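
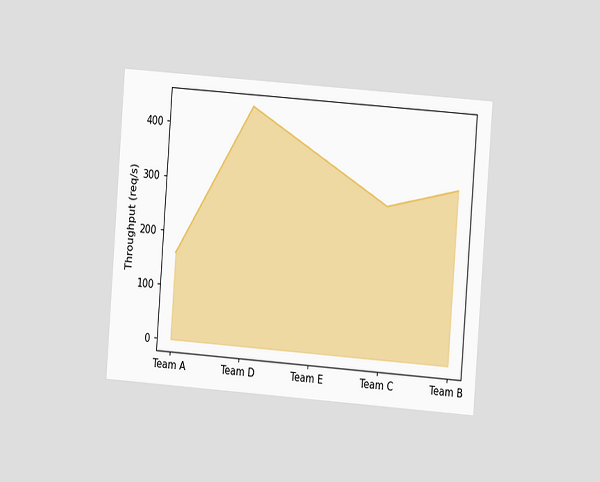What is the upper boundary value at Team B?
320req/s

The chart is tilted about 4° clockwise and viewed slightly from the right. At Team B the upper boundary is at 320req/s.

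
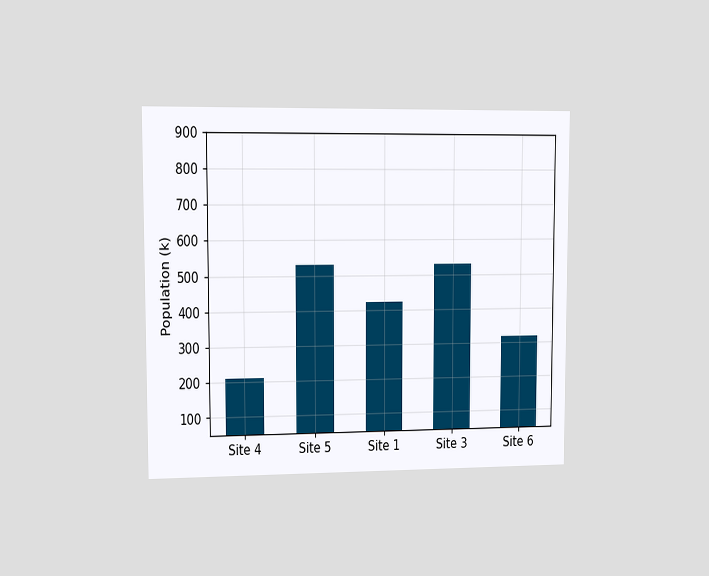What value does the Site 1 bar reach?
424k

The chart is viewed slightly from the left. Reading along the chart's y-axis, the Site 1 bar reaches 424k.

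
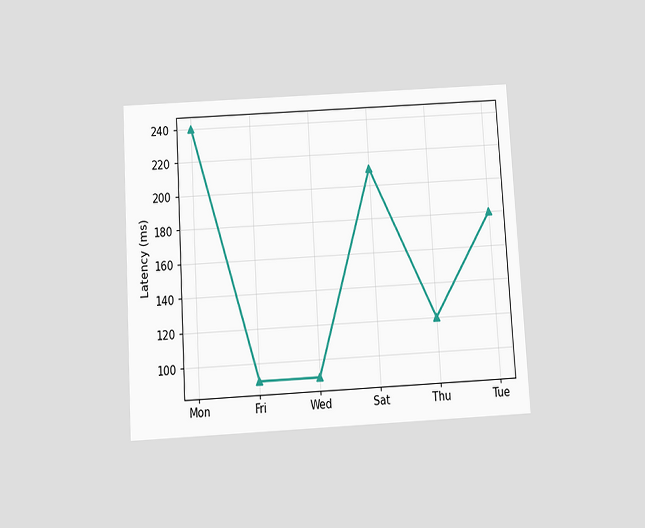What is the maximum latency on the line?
240ms

The chart is tilted about 3° counter-clockwise and viewed slightly from below. The highest point is at Mon, and reading across to the y-axis gives 240ms.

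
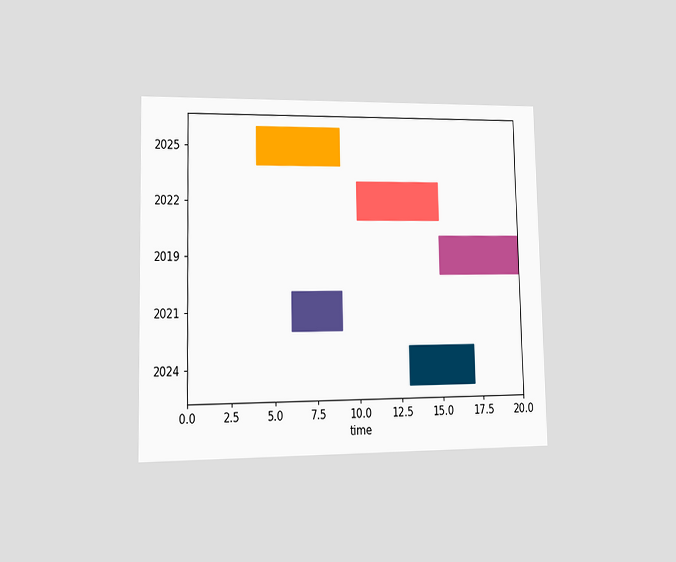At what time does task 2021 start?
The chart is viewed at a slight angle. The 2021 bar begins at t=6.

6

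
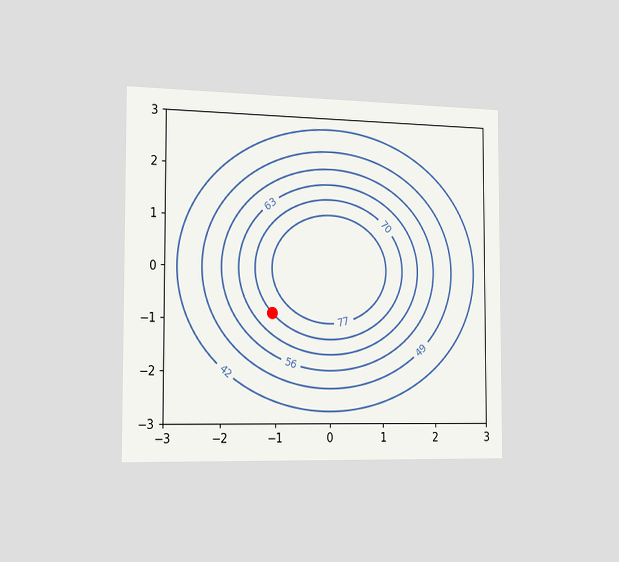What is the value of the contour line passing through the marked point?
The chart is viewed slightly from the left. The marked point sits on the contour labelled 70.

70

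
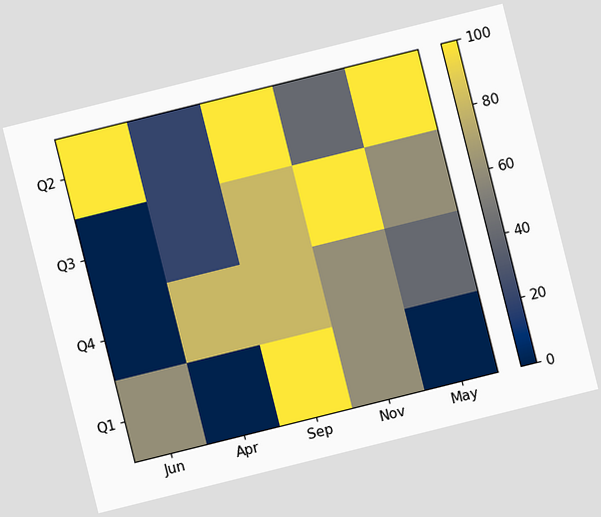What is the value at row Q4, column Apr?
80

The chart is tilted about 14° counter-clockwise. Matching cell (Q4, Apr) against the colorbar gives 80.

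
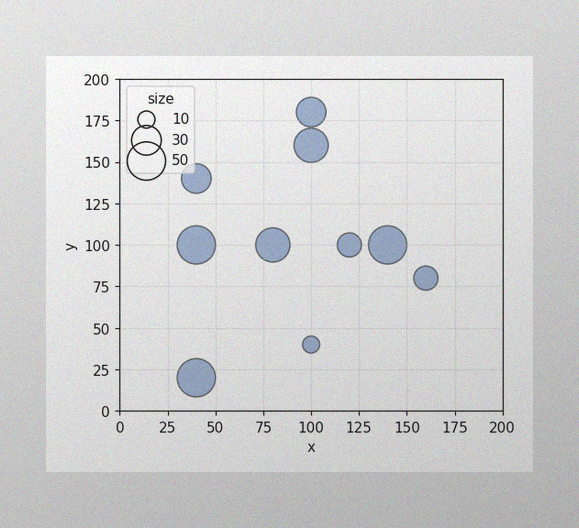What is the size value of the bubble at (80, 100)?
The image has some photo noise and uneven lighting. Matching the bubble at (80, 100) against the size legend gives 40.

40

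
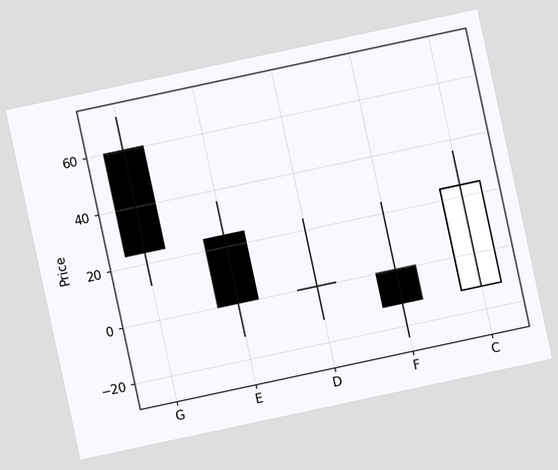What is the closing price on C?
24

The chart is tilted about 12° counter-clockwise. The C candle closes at 24.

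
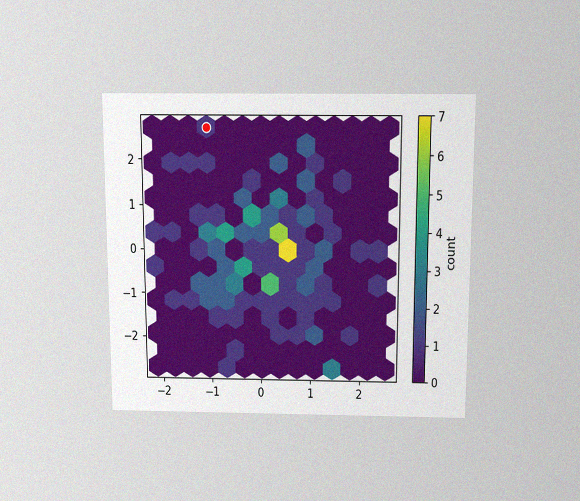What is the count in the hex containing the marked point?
1

The chart is viewed slightly from above, with some photo noise. The marked hex reads 1 on the colorbar.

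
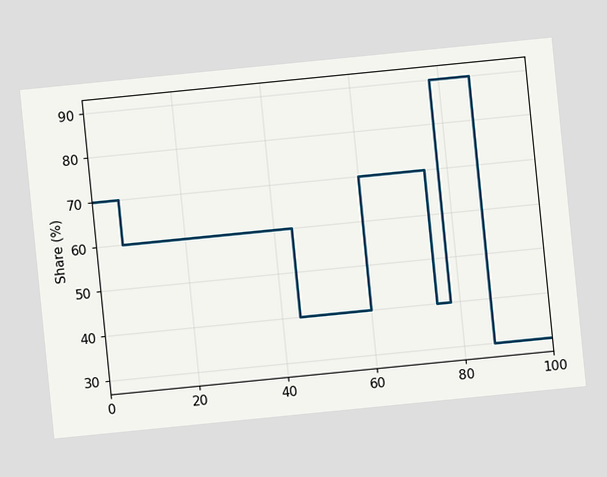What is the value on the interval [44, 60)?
40%

The chart is tilted about 6° counter-clockwise. On [44, 60) the step sits at 40%.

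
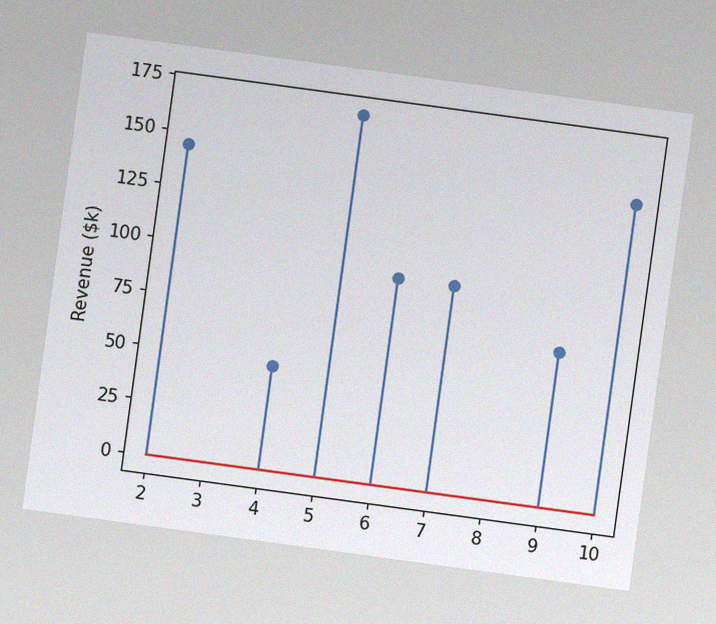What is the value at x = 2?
$144k

The chart is tilted about 8° clockwise, with some photo noise. The stem at x=2 reaches $144k.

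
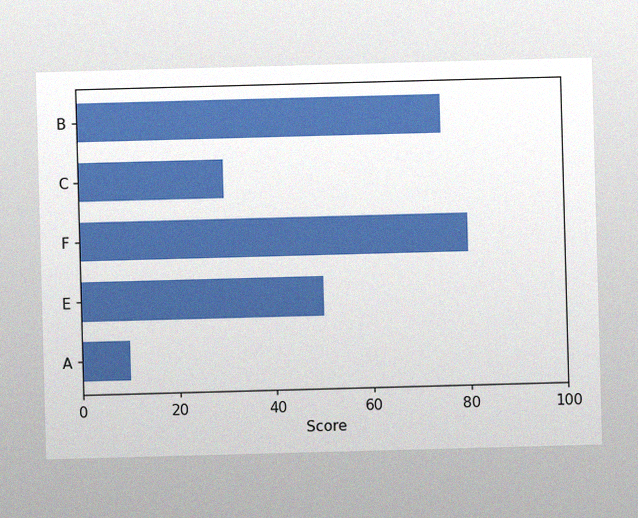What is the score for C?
The image has some photo noise and uneven lighting. Reading along the chart's x-axis, the C bar reaches 30.

30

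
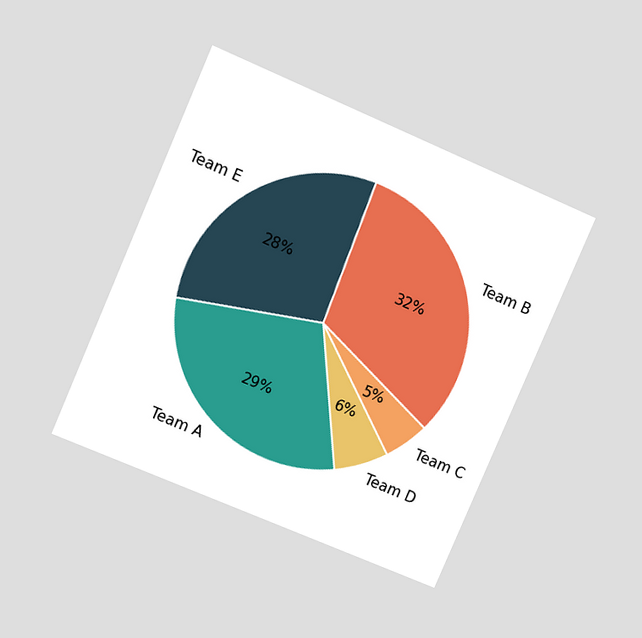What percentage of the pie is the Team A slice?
The chart is tilted about 23° clockwise and viewed at a slight angle. The Team A slice takes up 29% of the pie.

29%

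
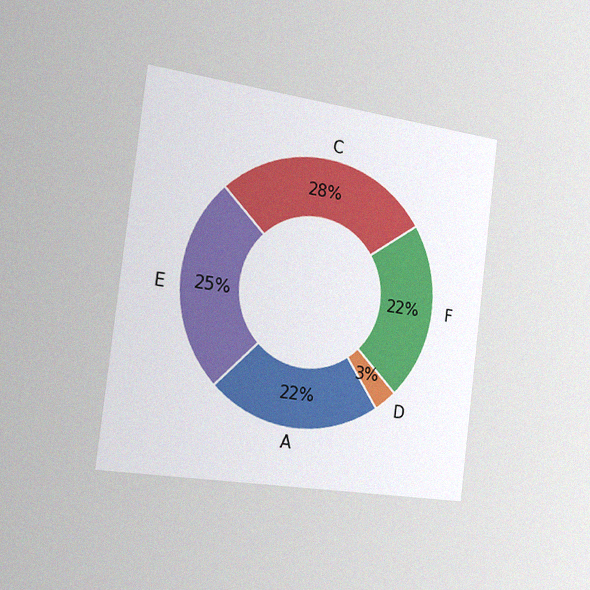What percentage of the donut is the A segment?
The chart is tilted about 7° clockwise and viewed slightly from the left, with some photo noise. The A segment takes up 22% of the ring.

22%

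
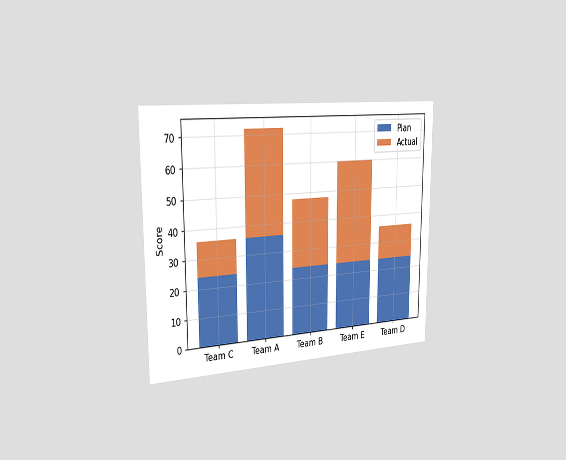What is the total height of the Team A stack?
72

The chart is viewed slightly from the left. The Team A stack's top reaches 72 on the y-axis.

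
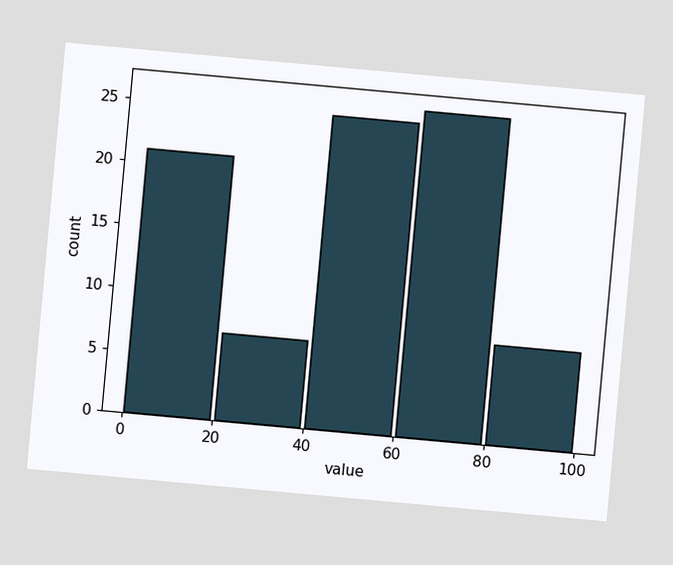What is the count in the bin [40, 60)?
25

The chart is tilted about 5° clockwise. The [40, 60) bin has height 25.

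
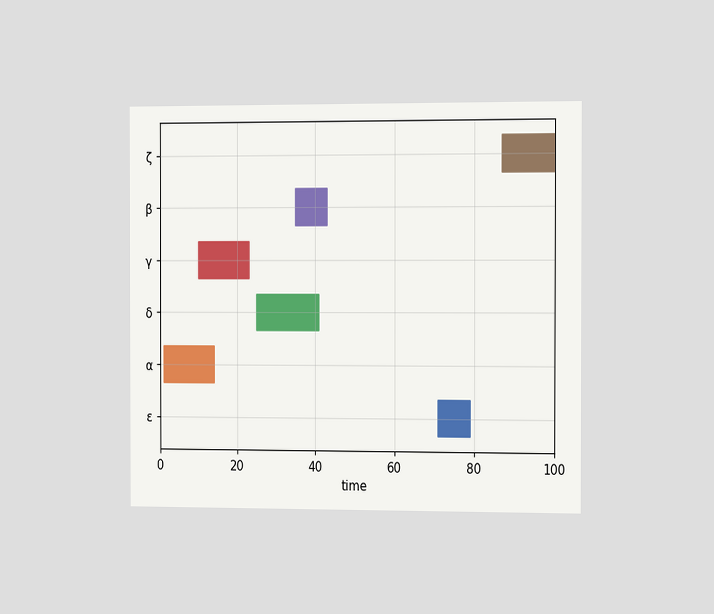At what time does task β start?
35

The chart is viewed slightly from the right. The β bar begins at t=35.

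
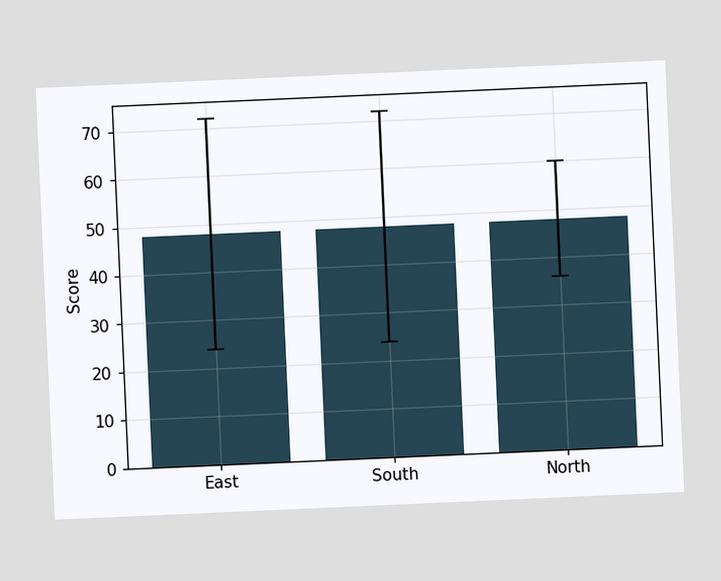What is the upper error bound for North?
60

The chart is tilted about 3° counter-clockwise. The North bar's upper whisker reaches 60.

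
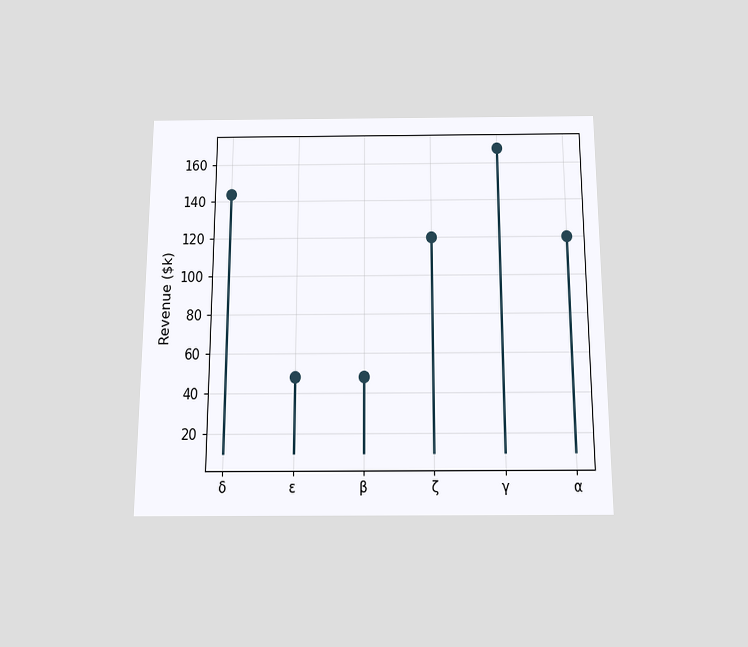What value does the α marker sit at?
The chart is viewed slightly from below. The α marker sits at $120k.

$120k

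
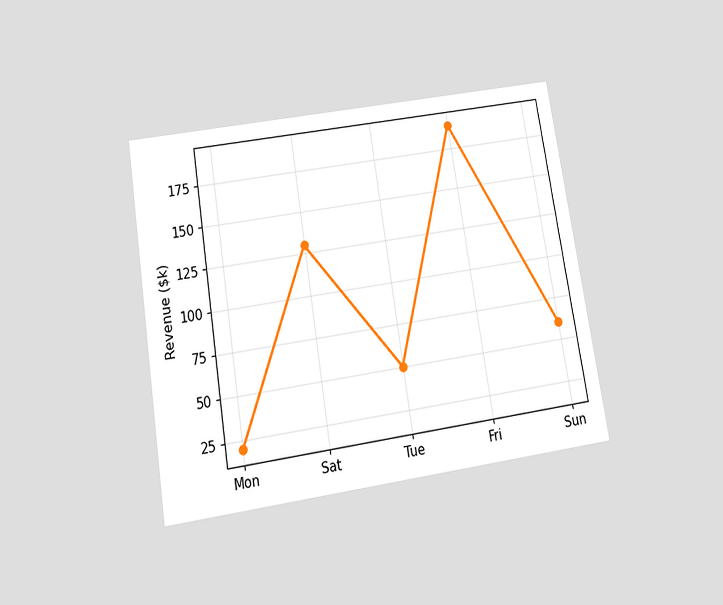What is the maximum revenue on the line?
The chart is tilted about 9° counter-clockwise and viewed slightly from below. The highest point is at Fri, and reading across to the y-axis gives $190k.

$190k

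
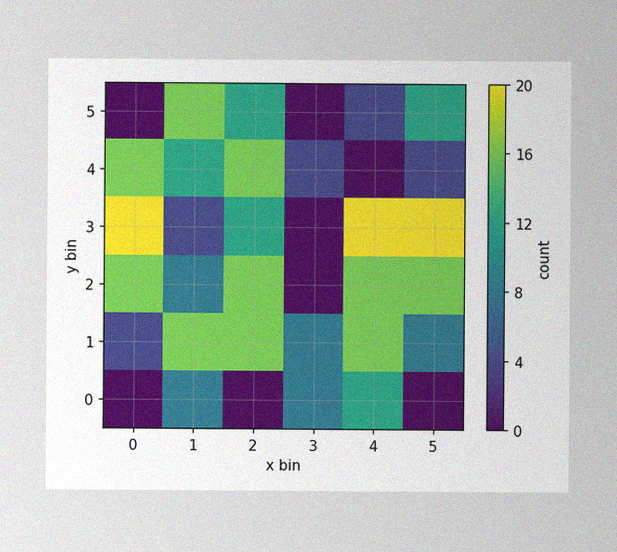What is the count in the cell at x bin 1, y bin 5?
The image has some photo noise and uneven lighting. Matching the cell (1, 5) against the colorbar gives 16.

16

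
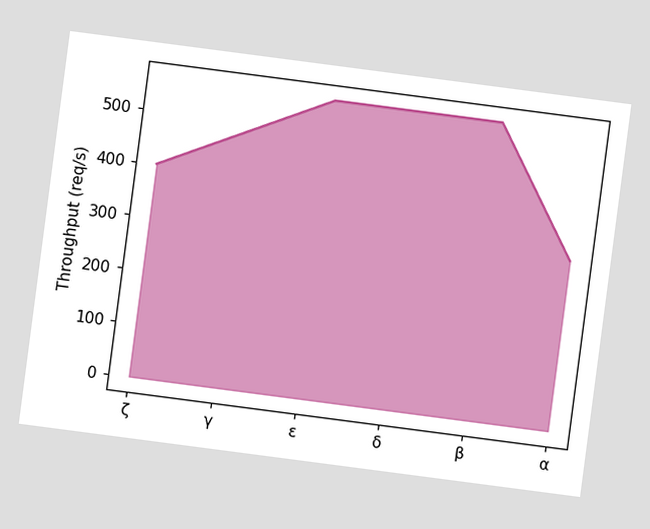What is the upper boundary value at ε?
The chart is tilted about 7° clockwise. At ε the upper boundary is at 560req/s.

560req/s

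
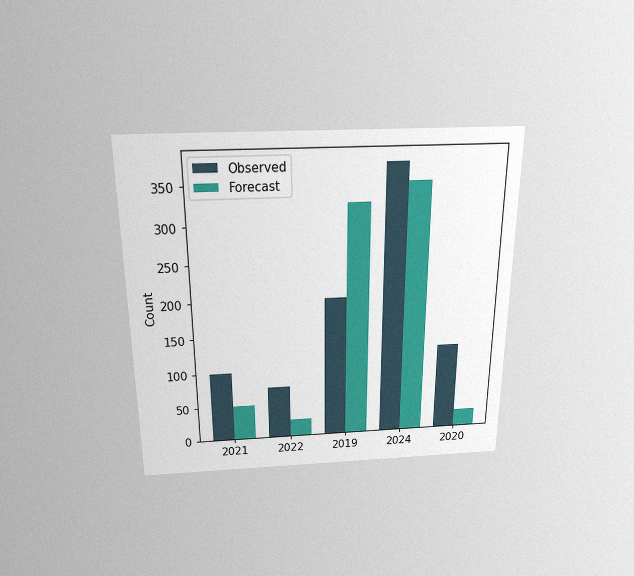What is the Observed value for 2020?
125

The chart is viewed slightly from above, with some photo noise. The Observed bar at 2020 reaches 125 on the y-axis.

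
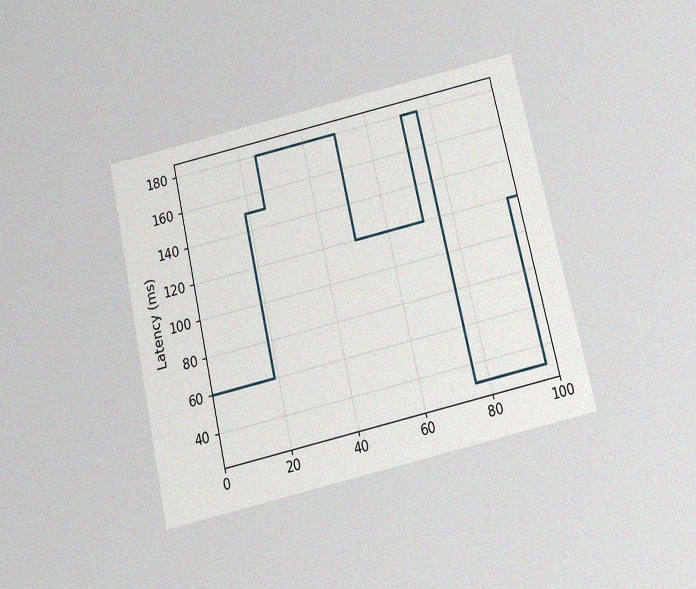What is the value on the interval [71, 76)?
The chart is tilted about 13° counter-clockwise and viewed slightly from below, with some photo noise. On [71, 76) the step sits at 180ms.

180ms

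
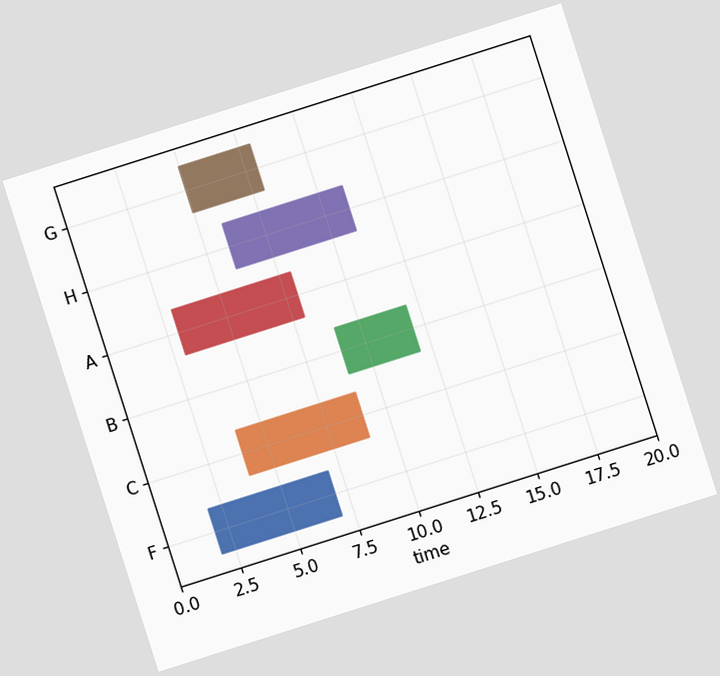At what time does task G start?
5

The chart is tilted about 18° counter-clockwise. The G bar begins at t=5.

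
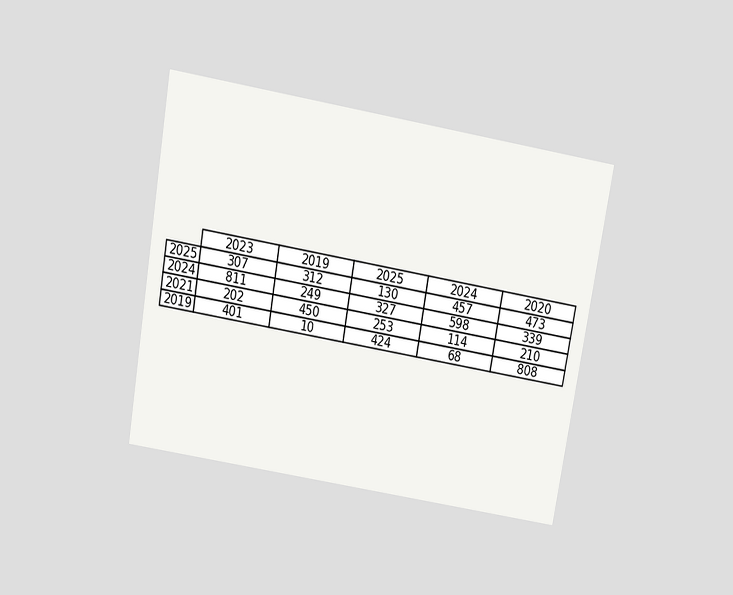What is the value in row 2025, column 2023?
307

The chart is tilted about 10° clockwise and viewed slightly from above. The (2025, 2023) cell reads 307.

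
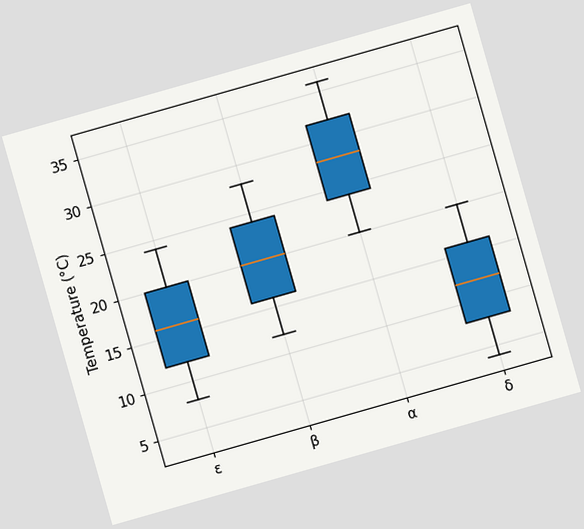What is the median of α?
28°C

The chart is tilted about 16° counter-clockwise. The median line in the α box sits at 28°C.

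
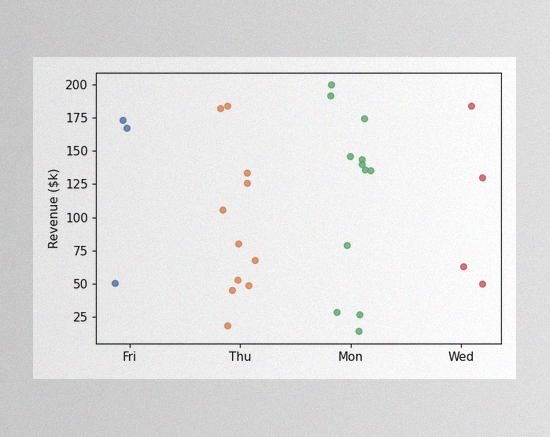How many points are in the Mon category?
The image has some photo noise and uneven lighting. Counting the markers in the Mon column gives 12.

12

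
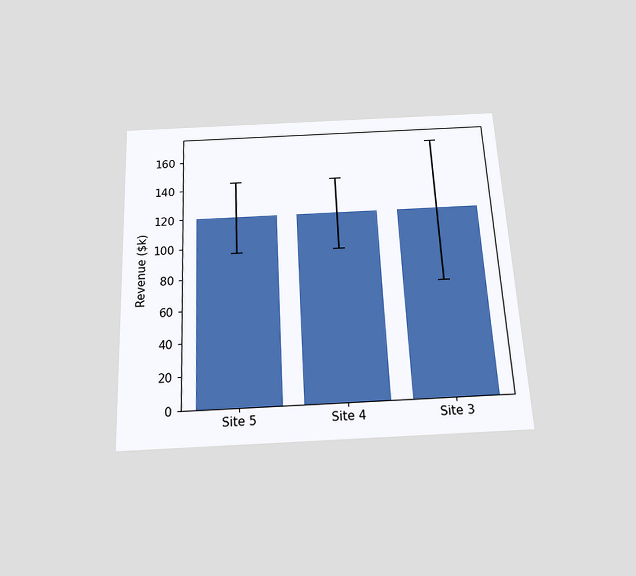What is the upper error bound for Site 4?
$144k

The chart is tilted about 3° counter-clockwise and viewed slightly from below. The Site 4 bar's upper whisker reaches $144k.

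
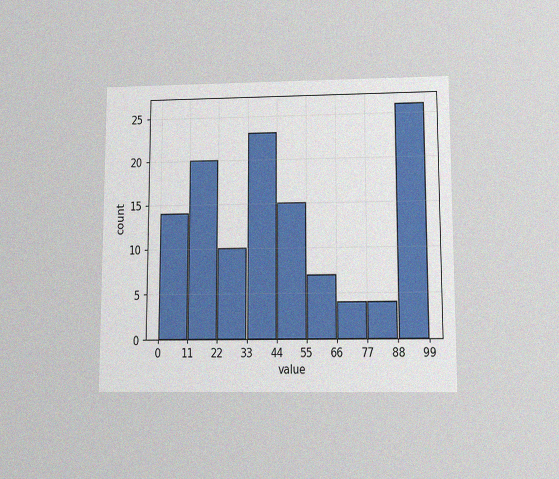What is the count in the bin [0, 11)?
The chart is viewed slightly from below, with some photo noise. The [0, 11) bin has height 14.

14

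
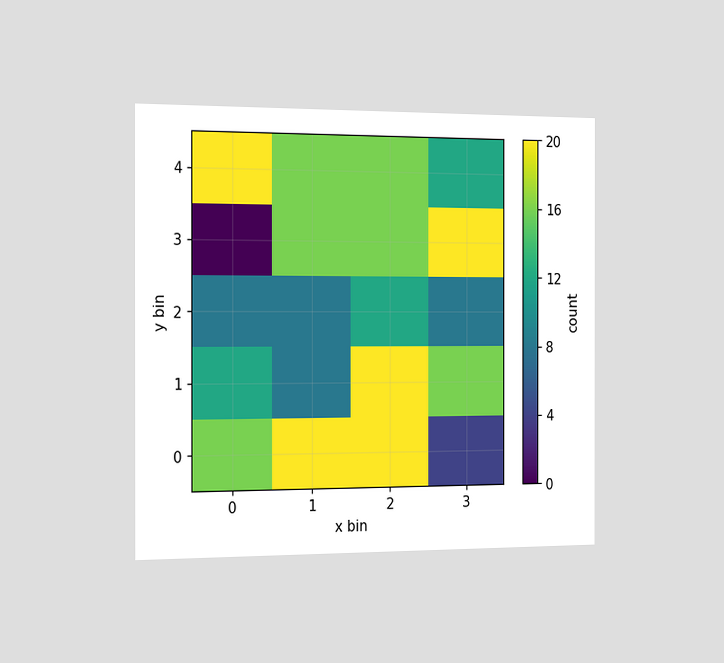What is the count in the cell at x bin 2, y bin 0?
The chart is viewed slightly from the left. Matching the cell (2, 0) against the colorbar gives 20.

20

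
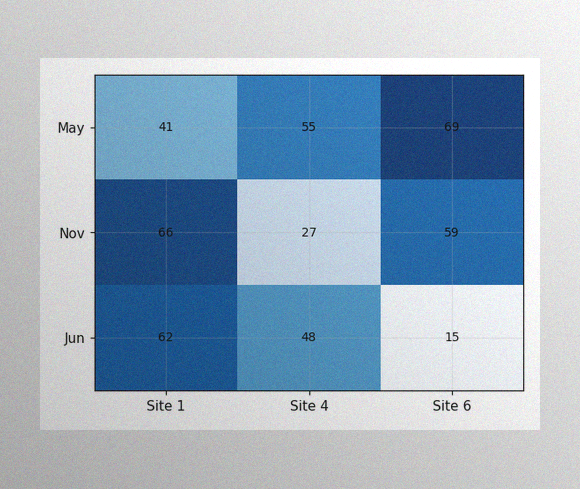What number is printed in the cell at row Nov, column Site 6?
59

The image has some photo noise and uneven lighting. The (Nov, Site 6) cell reads 59.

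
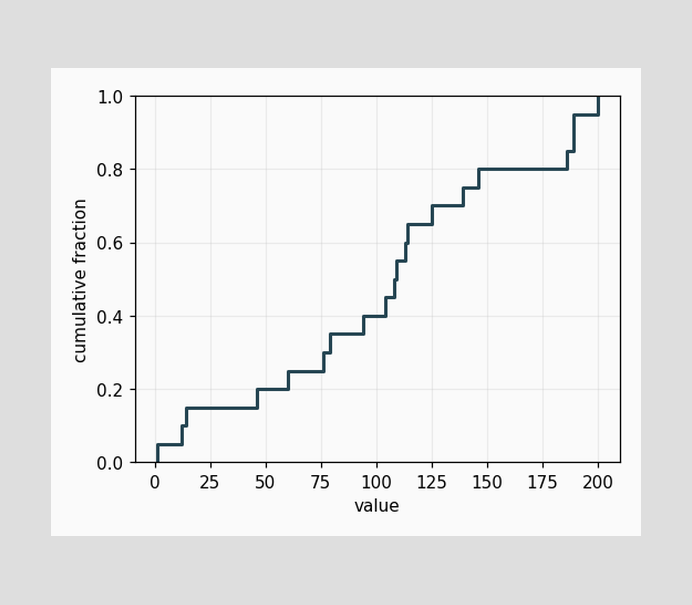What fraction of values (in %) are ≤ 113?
At x=113 the ECDF step is at 60%.

60%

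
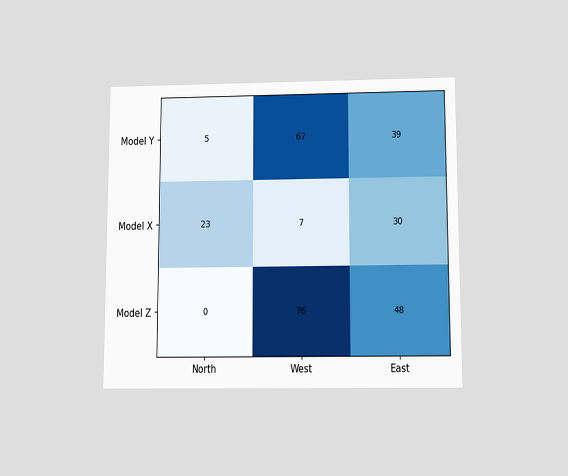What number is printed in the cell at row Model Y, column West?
67

The chart is viewed slightly from below. The (Model Y, West) cell reads 67.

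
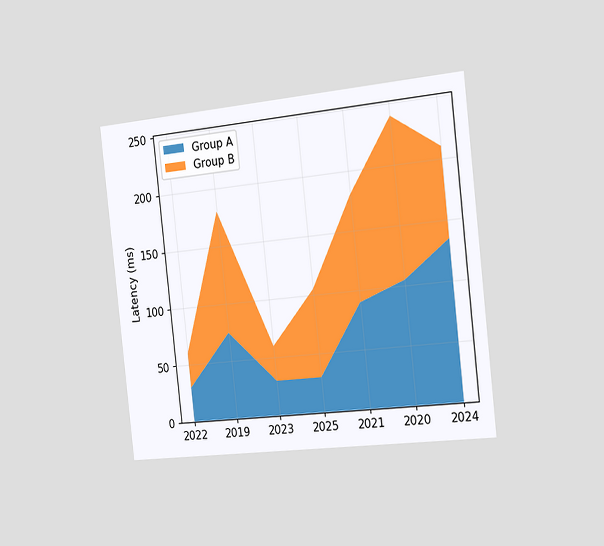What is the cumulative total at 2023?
60ms

The chart is tilted about 6° counter-clockwise and viewed slightly from the right. The stacked total at 2023 reaches 60ms.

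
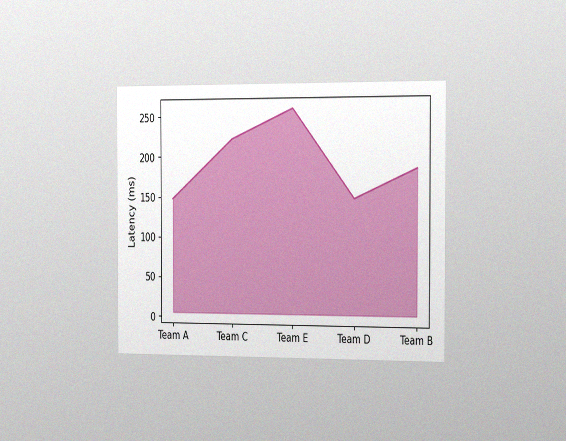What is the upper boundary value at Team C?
222ms

The chart is viewed slightly from the right, with some photo noise. At Team C the upper boundary is at 222ms.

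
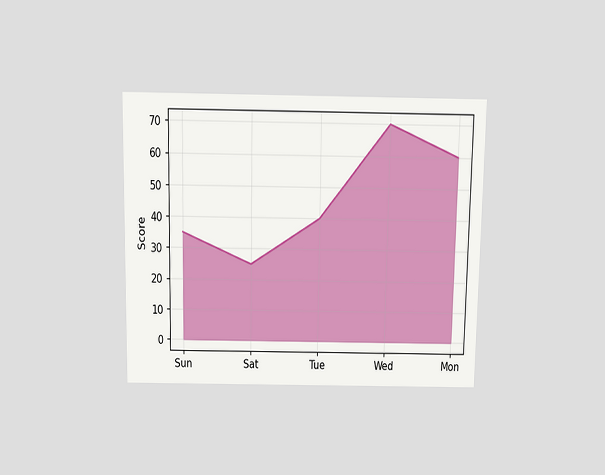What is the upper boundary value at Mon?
60

The chart is viewed slightly from above. At Mon the upper boundary is at 60.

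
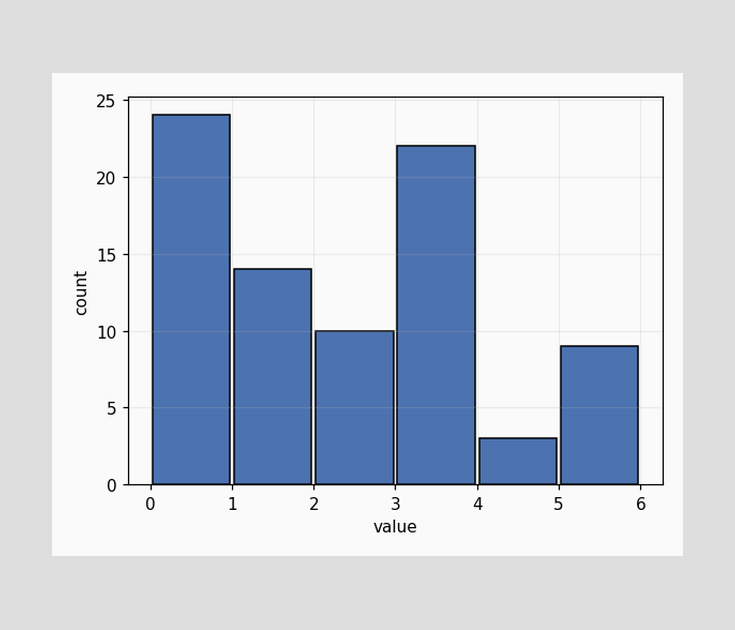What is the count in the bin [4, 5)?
The [4, 5) bin has height 3.

3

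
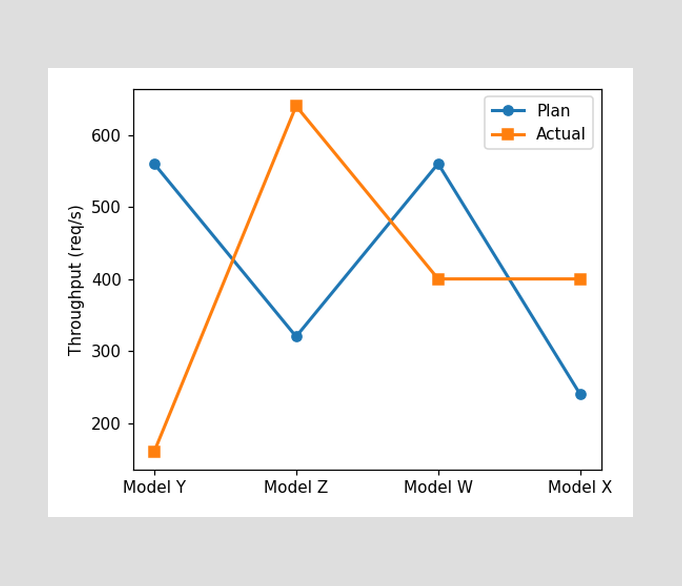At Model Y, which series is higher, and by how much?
At Model Y, Plan sits above the other line by 400req/s.

Plan, by 400req/s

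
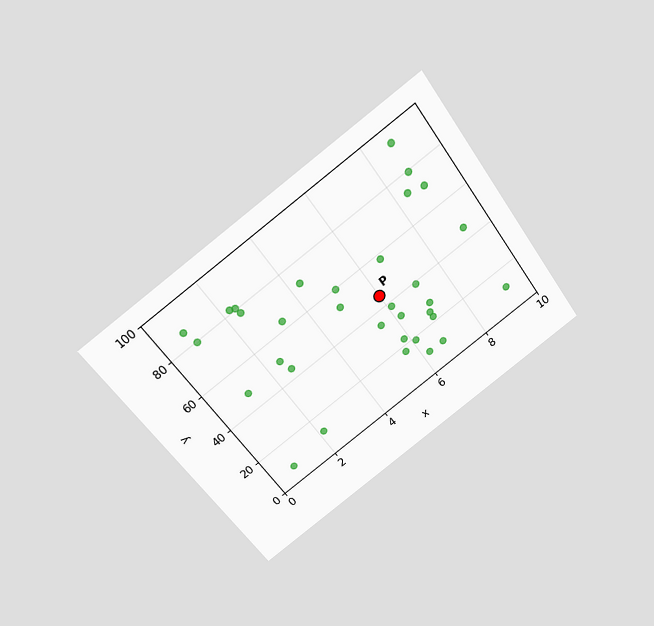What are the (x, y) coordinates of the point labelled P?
(6, 45)

The chart is tilted about 36° counter-clockwise and viewed slightly from above. Following the gridlines from P to each axis, P sits at (6, 45).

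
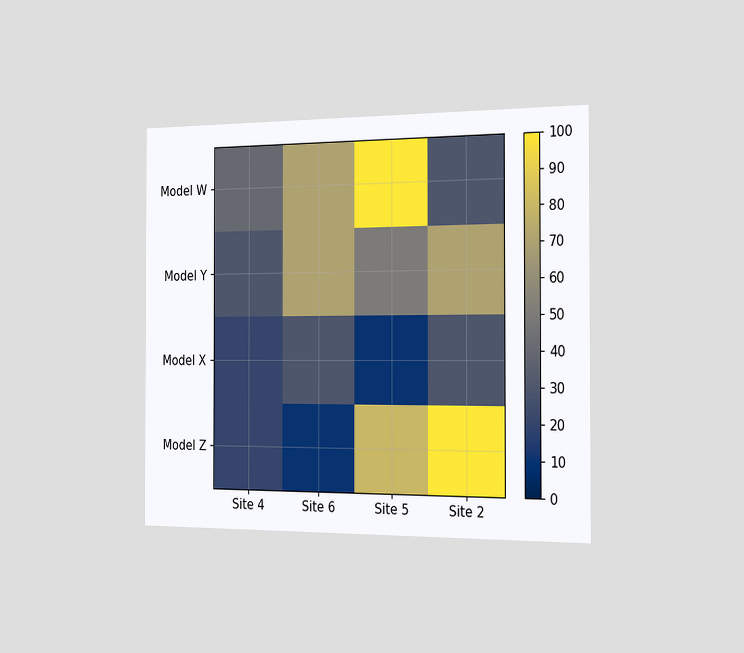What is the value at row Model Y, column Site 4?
The chart is viewed slightly from the right. Matching cell (Model Y, Site 4) against the colorbar gives 30.

30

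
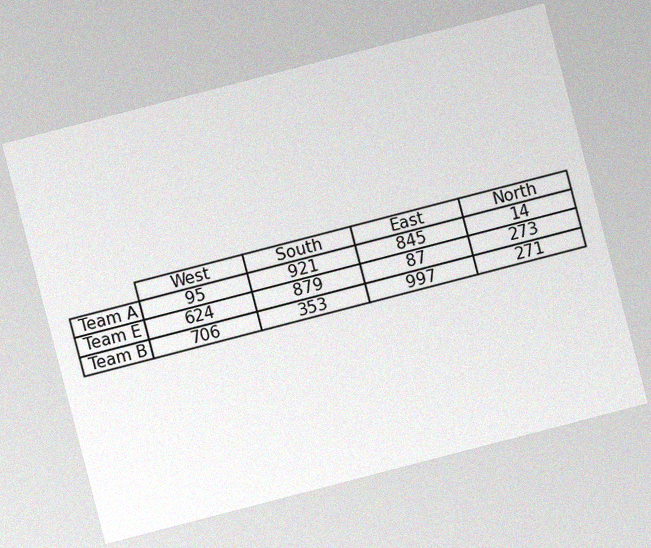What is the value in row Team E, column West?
624

The chart is tilted about 15° counter-clockwise, with some photo noise. The (Team E, West) cell reads 624.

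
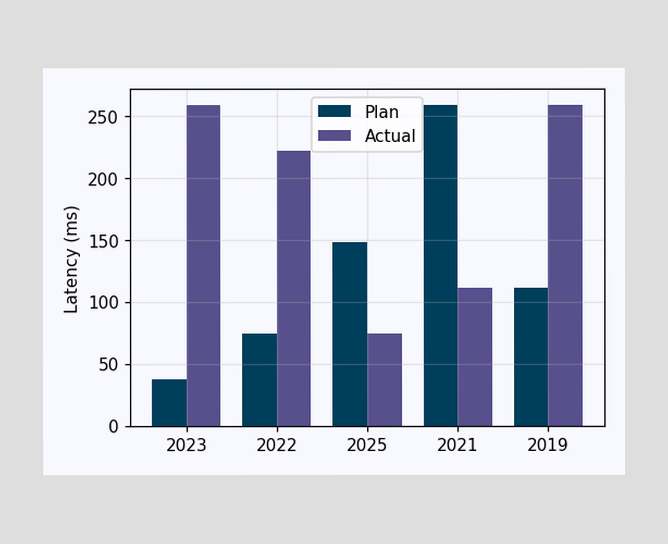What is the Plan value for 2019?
111ms

The Plan bar at 2019 reaches 111ms on the y-axis.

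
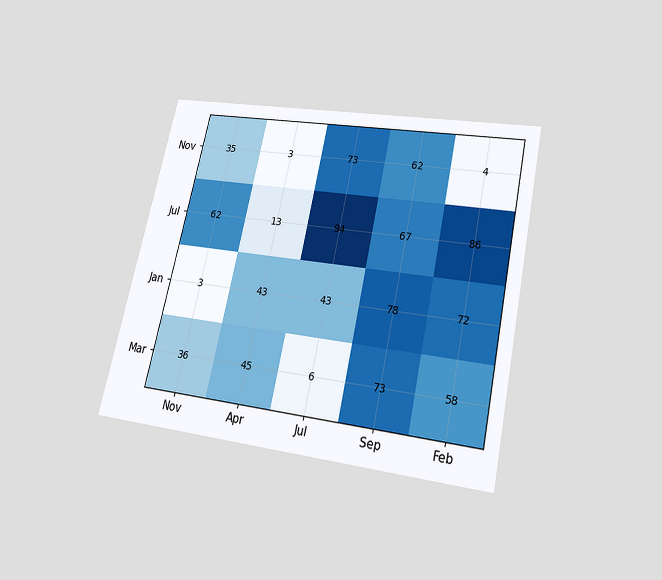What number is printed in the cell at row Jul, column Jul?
The chart is tilted about 12° clockwise and viewed slightly from below. The (Jul, Jul) cell reads 94.

94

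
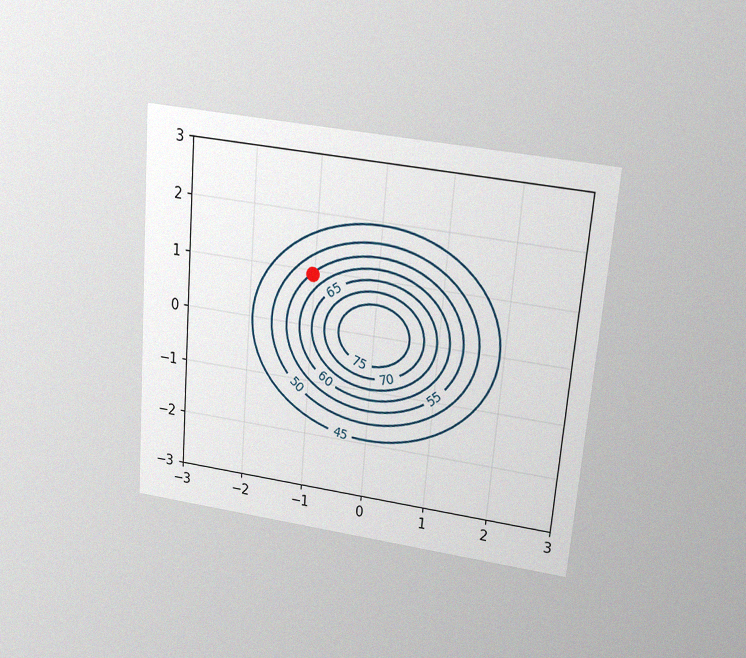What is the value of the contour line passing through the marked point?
The chart is tilted about 5° clockwise and viewed slightly from above, with some photo noise. The marked point sits on the contour labelled 55.

55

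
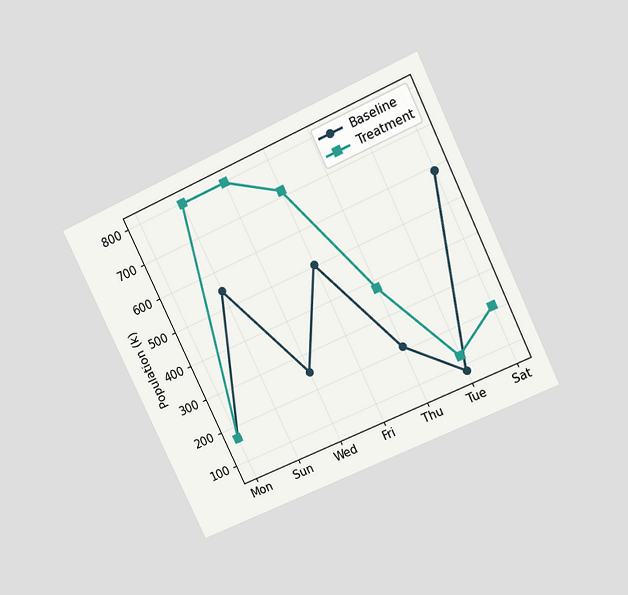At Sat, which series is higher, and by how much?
The chart is tilted about 25° counter-clockwise and viewed at a slight angle. At Sat, Baseline sits above the other line by 378k.

Baseline, by 378k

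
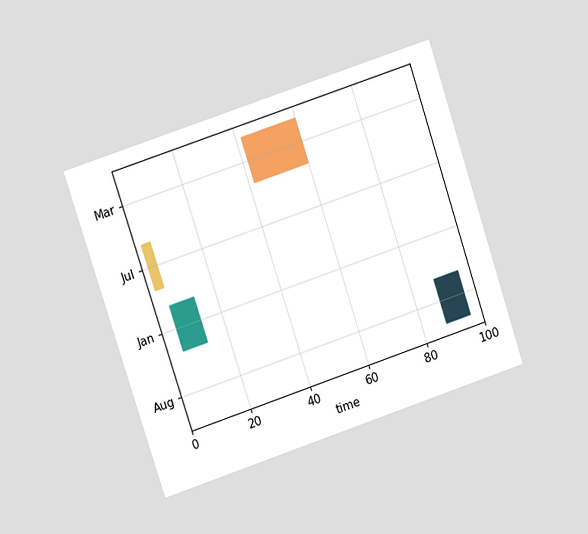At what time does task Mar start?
42

The chart is tilted about 18° counter-clockwise and viewed at a slight angle. The Mar bar begins at t=42.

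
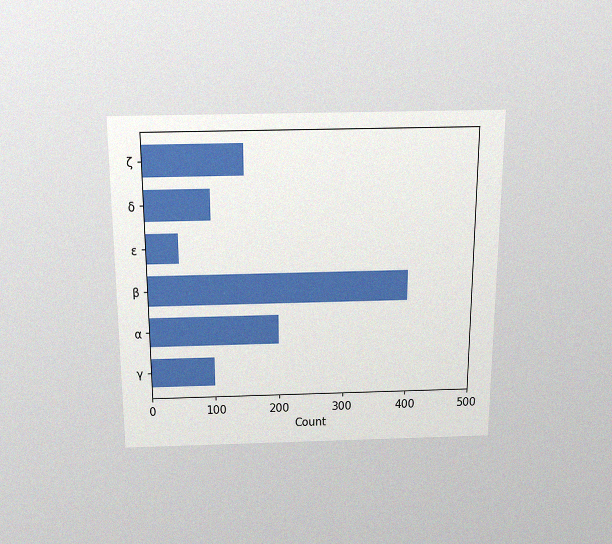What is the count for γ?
100

The chart is viewed slightly from above, with some photo noise. Reading along the chart's x-axis, the γ bar reaches 100.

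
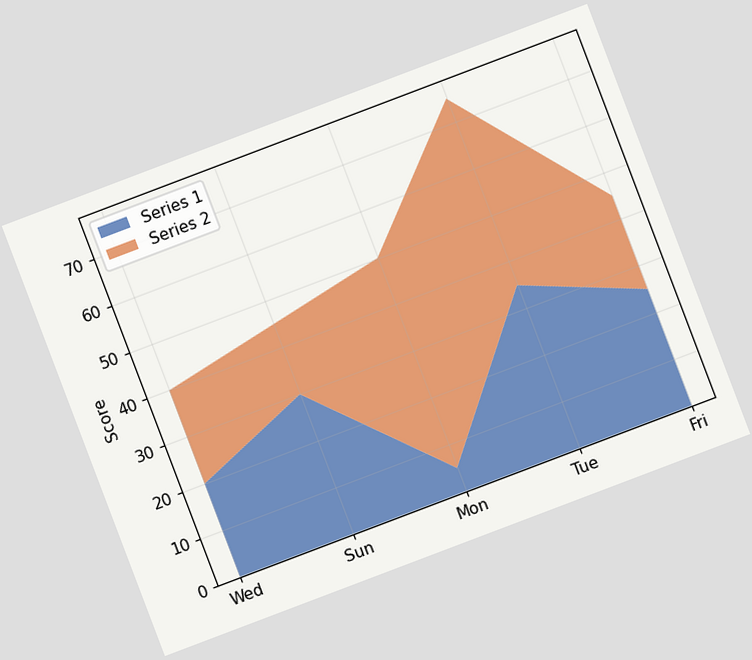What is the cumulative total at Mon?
50

The chart is tilted about 21° counter-clockwise. The stacked total at Mon reaches 50.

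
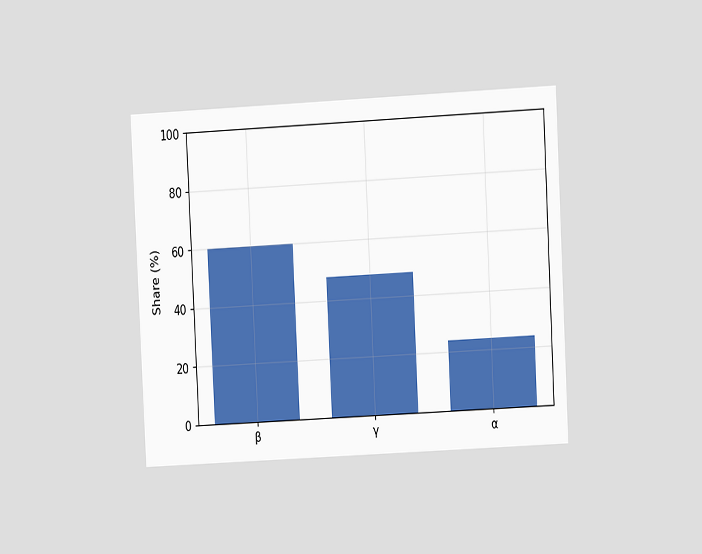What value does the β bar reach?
60%

The chart is tilted about 3° counter-clockwise and viewed at a slight angle. Reading along the chart's y-axis, the β bar reaches 60%.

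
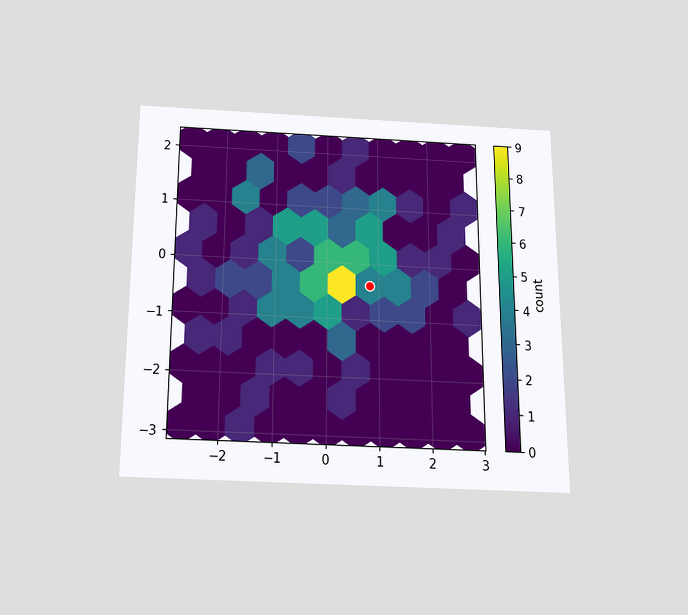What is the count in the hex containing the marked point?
4

The chart is viewed slightly from below. The marked hex reads 4 on the colorbar.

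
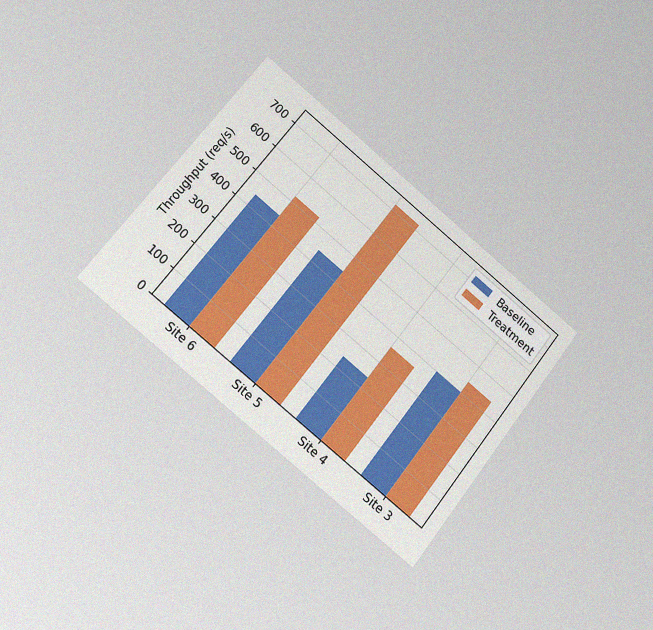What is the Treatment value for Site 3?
440req/s

The chart is tilted about 38° clockwise and viewed slightly from the left, with some photo noise. The Treatment bar at Site 3 reaches 440req/s on the y-axis.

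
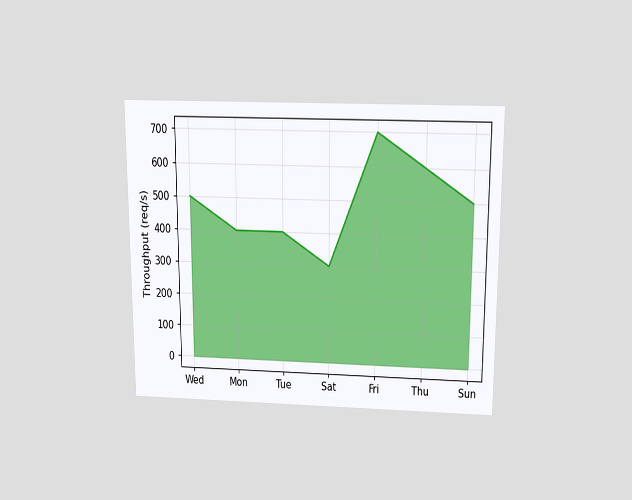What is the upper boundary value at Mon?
400req/s

The chart is viewed slightly from above. At Mon the upper boundary is at 400req/s.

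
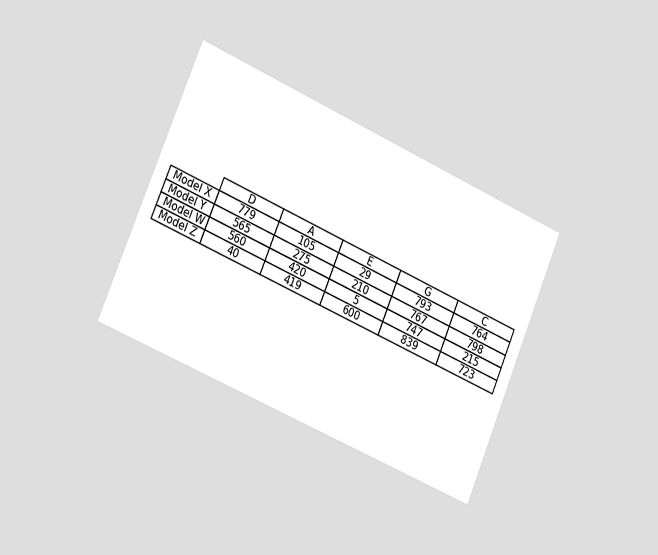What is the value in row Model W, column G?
747

The chart is tilted about 23° clockwise and viewed slightly from the left. The (Model W, G) cell reads 747.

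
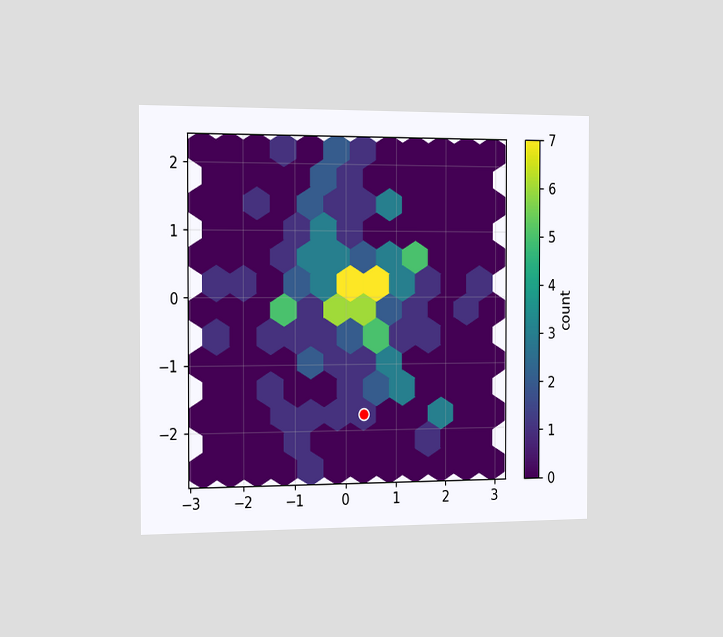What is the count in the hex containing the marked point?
The chart is viewed slightly from the left. The marked hex reads 1 on the colorbar.

1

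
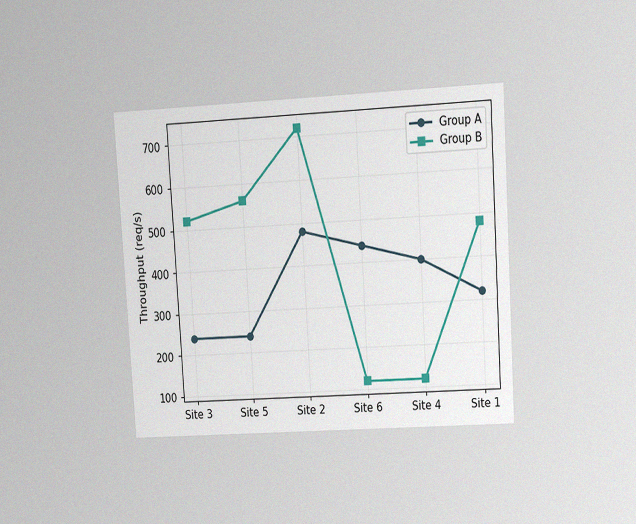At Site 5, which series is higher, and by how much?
Group B, by 320req/s

The chart is tilted about 4° counter-clockwise and viewed at a slight angle, with some photo noise. At Site 5, Group B sits above the other line by 320req/s.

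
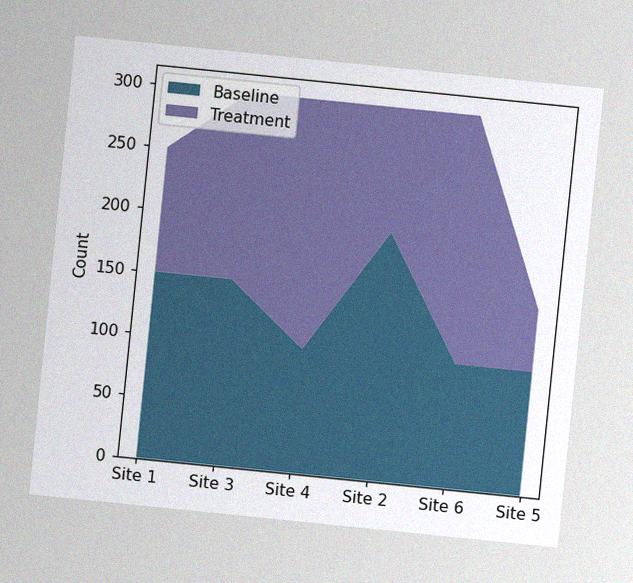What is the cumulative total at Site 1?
250

The chart is tilted about 6° clockwise, with some photo noise. The stacked total at Site 1 reaches 250.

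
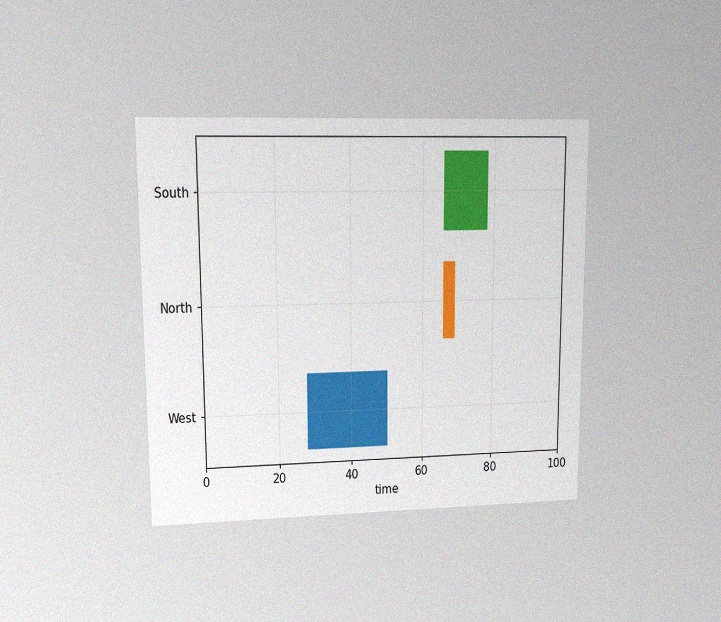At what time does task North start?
The chart is viewed at a slight angle, with some photo noise. The North bar begins at t=66.

66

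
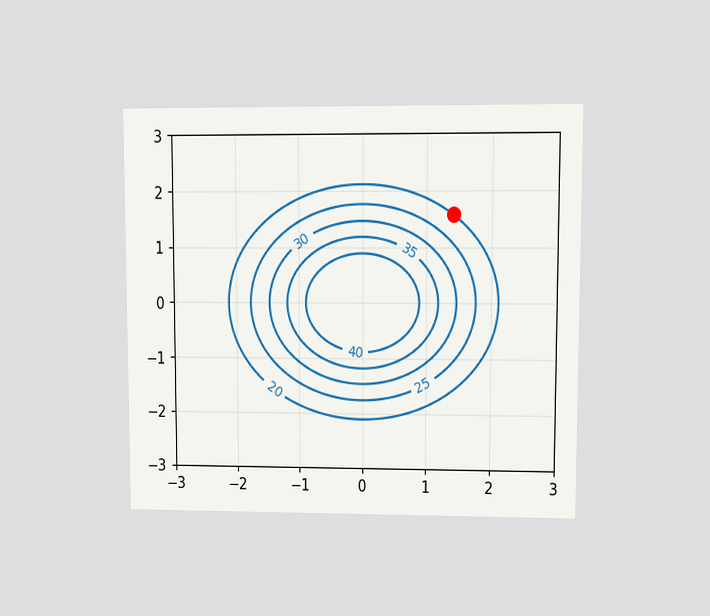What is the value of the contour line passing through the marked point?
20

The chart is viewed at a slight angle. The marked point sits on the contour labelled 20.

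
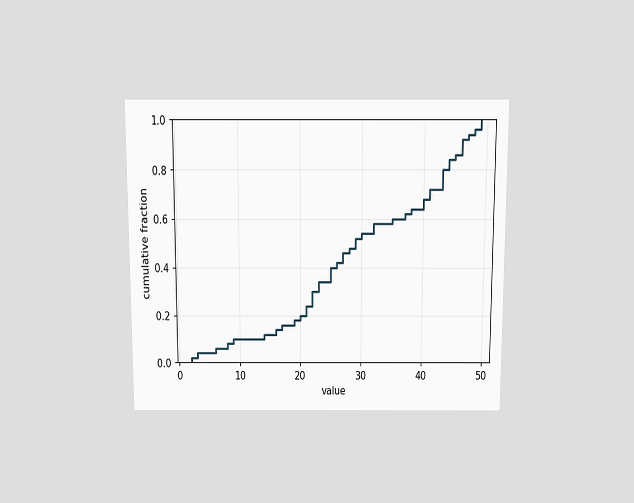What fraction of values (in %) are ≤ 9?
10%

The chart is viewed slightly from above. At x=9 the ECDF step is at 10%.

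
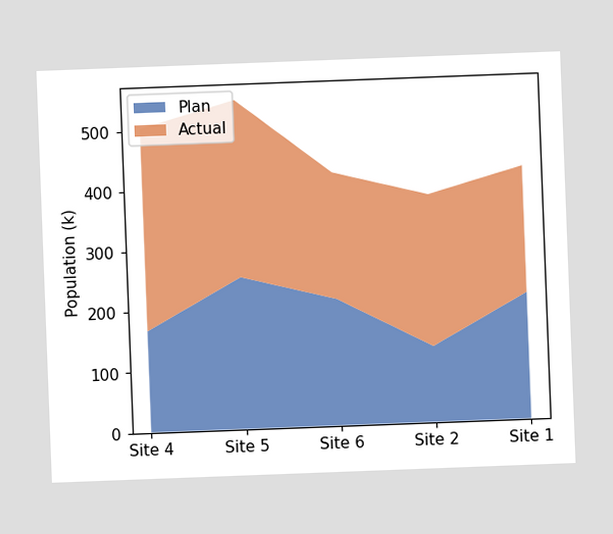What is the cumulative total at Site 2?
378k

The chart is tilted about 2° counter-clockwise. The stacked total at Site 2 reaches 378k.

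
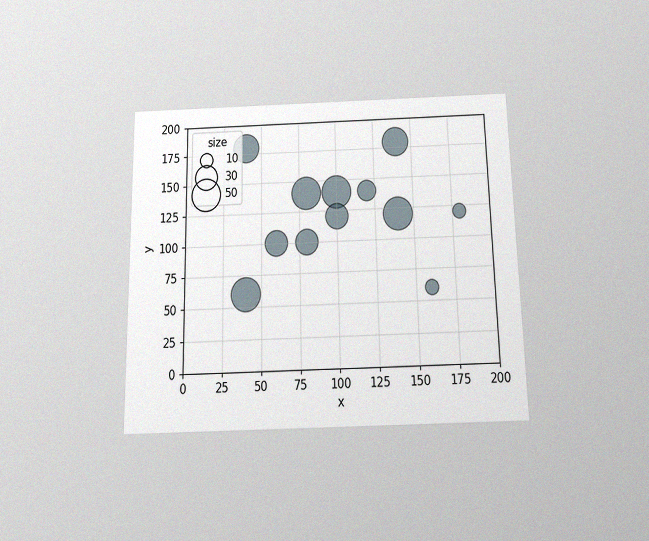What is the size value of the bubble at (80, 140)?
50

The chart is viewed slightly from below, with some photo noise. Matching the bubble at (80, 140) against the size legend gives 50.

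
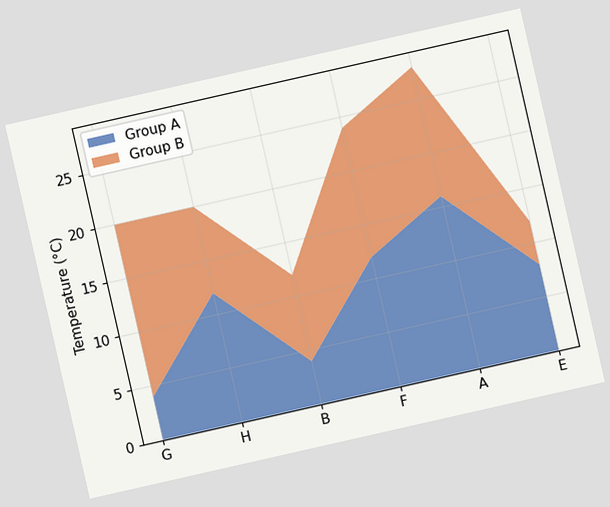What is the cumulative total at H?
20°C

The chart is tilted about 13° counter-clockwise. The stacked total at H reaches 20°C.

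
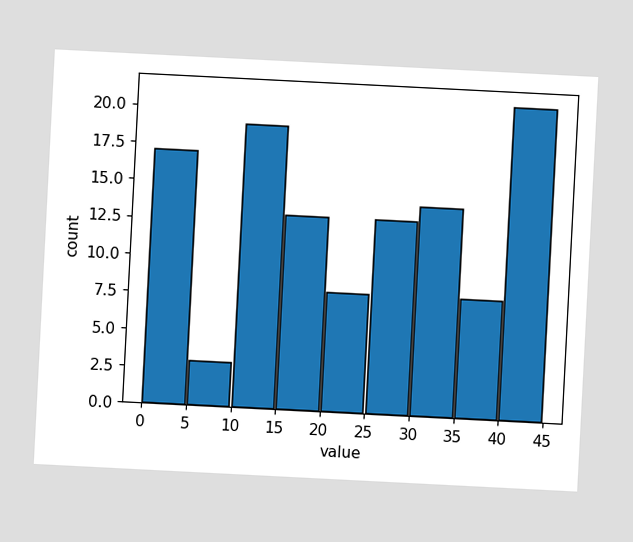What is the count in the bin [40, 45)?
21

The chart is tilted about 3° clockwise. The [40, 45) bin has height 21.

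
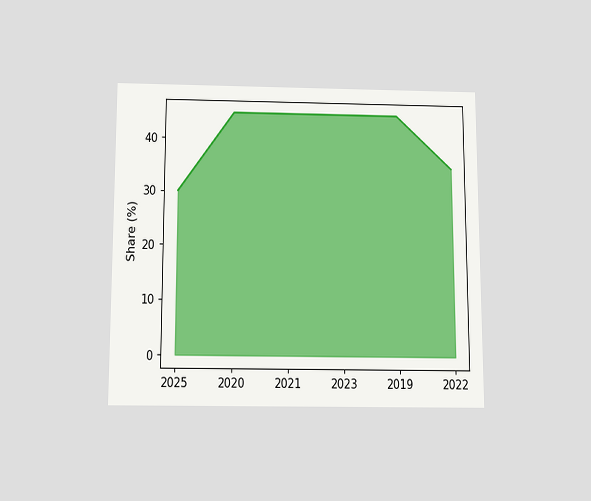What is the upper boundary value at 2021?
45%

The chart is viewed slightly from below. At 2021 the upper boundary is at 45%.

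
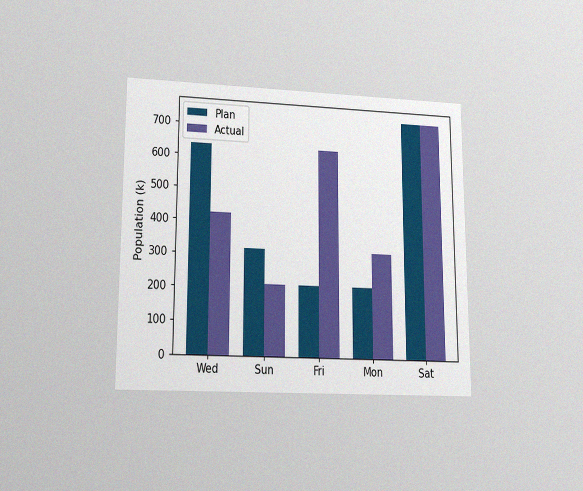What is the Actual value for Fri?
636k

The chart is viewed at a slight angle, with some photo noise. The Actual bar at Fri reaches 636k on the y-axis.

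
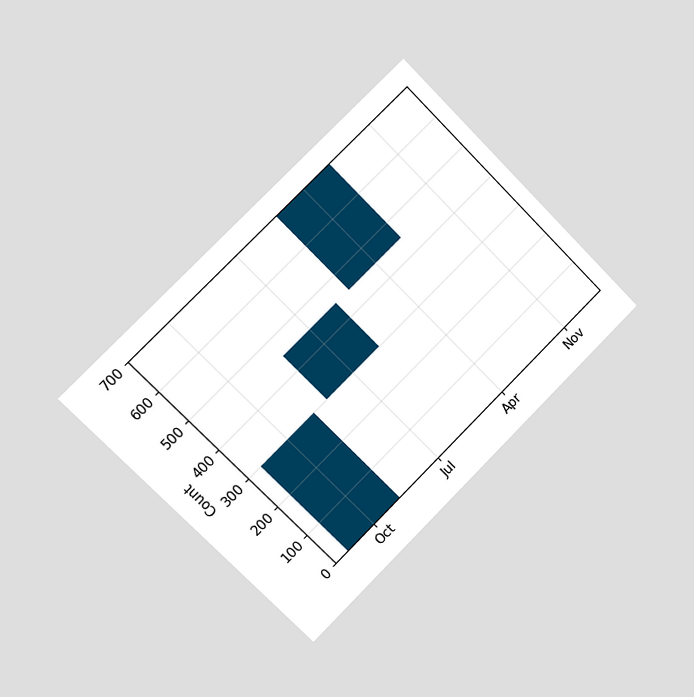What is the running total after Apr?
700

The chart is tilted about 45° counter-clockwise and viewed slightly from the left. After Apr the running total reaches 700.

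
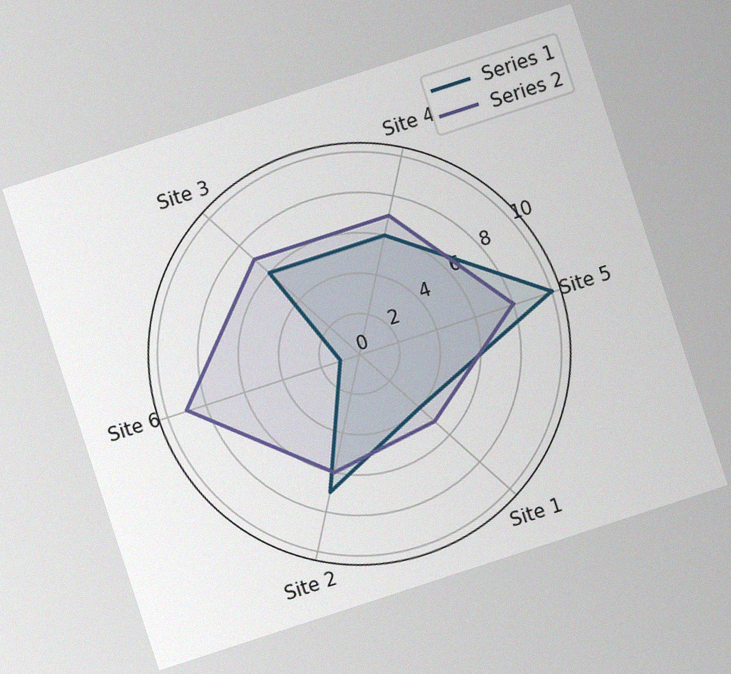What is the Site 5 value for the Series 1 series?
The chart is tilted about 18° counter-clockwise, with some photo noise. On the Site 5 axis, Series 1 reaches 10.

10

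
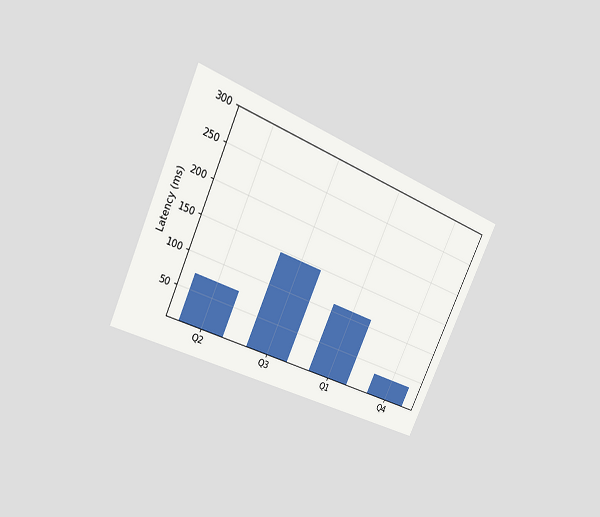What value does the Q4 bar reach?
37ms

The chart is tilted about 25° clockwise and viewed at a slight angle. Reading along the chart's y-axis, the Q4 bar reaches 37ms.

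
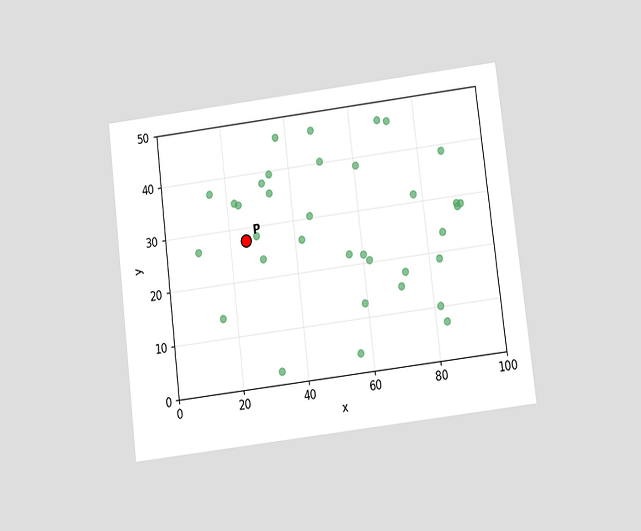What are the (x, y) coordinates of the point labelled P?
(25, 27.5)

The chart is tilted about 7° counter-clockwise and viewed slightly from below. Following the gridlines from P to each axis, P sits at (25, 27.5).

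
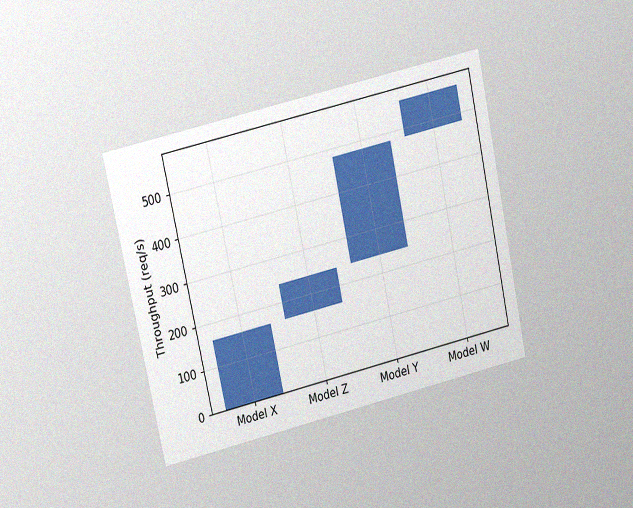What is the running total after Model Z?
The chart is tilted about 12° counter-clockwise and viewed at a slight angle, with some photo noise. After Model Z the running total reaches 240req/s.

240req/s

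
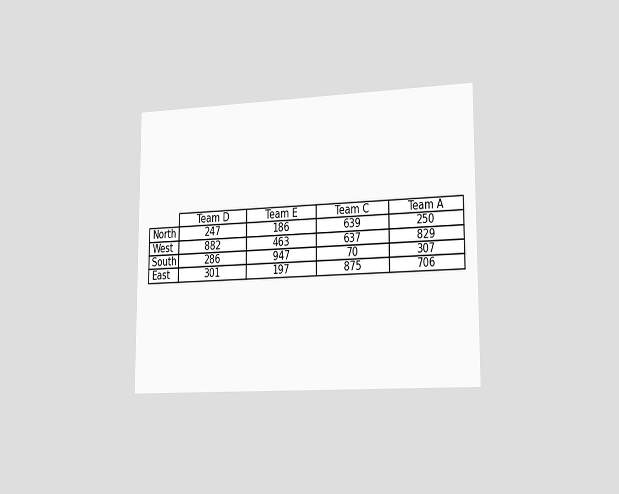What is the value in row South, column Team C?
70

The chart is viewed slightly from the right. The (South, Team C) cell reads 70.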